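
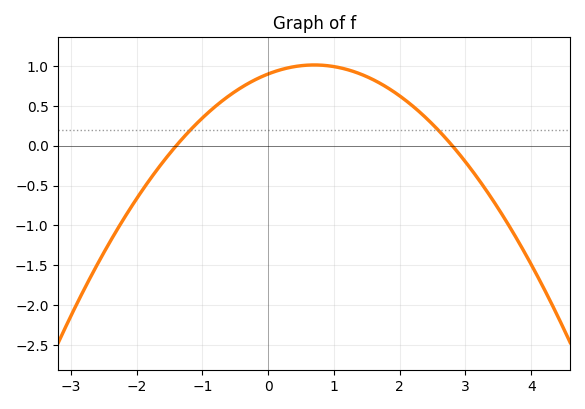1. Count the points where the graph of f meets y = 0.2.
2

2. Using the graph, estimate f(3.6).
-0.9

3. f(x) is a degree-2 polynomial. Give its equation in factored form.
y = -0.23(x + 1.4)(x - 2.8)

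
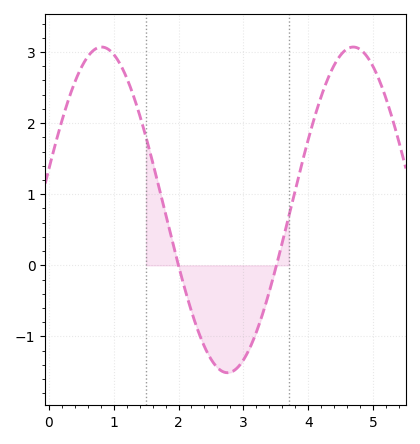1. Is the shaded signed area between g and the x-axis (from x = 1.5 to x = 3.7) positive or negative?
negative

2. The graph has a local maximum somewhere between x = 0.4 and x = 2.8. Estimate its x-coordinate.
0.816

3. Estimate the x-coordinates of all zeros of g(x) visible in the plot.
2, 3.51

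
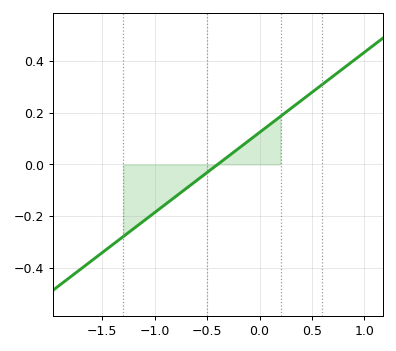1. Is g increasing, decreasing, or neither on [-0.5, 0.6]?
increasing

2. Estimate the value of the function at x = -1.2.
-0.248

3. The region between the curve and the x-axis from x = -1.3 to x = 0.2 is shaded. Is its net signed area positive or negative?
negative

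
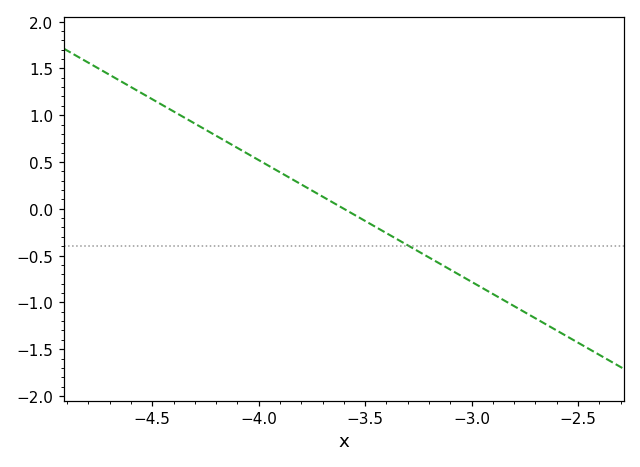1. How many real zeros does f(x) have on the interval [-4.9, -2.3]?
1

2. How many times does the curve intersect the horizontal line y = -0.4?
1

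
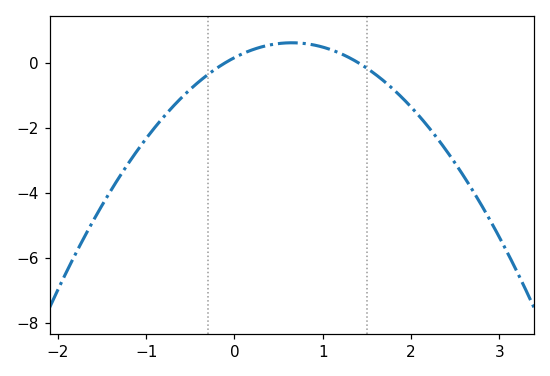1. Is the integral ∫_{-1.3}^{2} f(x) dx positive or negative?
negative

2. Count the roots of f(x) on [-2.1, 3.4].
2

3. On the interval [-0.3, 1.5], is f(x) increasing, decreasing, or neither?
neither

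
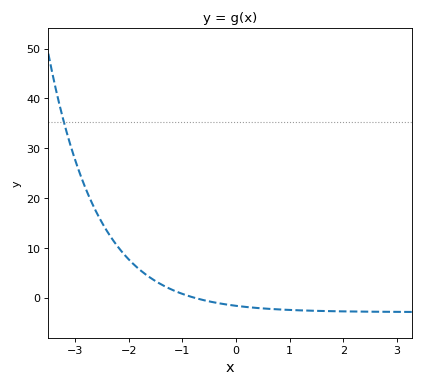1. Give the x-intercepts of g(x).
-0.792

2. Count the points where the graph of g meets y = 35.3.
1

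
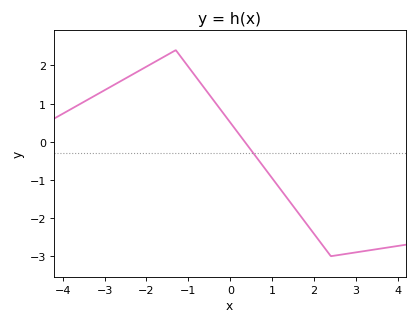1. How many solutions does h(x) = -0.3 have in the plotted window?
1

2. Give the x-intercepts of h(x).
0.4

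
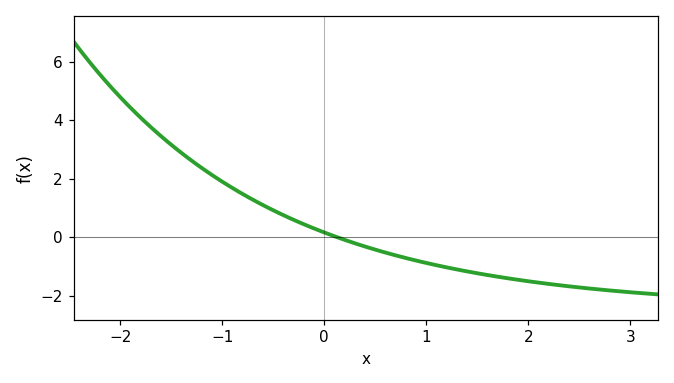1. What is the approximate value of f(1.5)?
-1.2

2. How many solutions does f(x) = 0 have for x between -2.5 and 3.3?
1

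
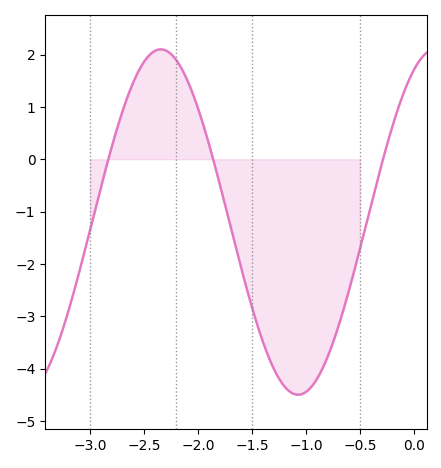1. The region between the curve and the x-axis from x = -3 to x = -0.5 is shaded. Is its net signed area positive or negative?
negative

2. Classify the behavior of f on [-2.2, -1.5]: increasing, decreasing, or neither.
decreasing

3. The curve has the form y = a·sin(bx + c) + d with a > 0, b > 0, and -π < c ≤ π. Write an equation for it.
y = 3.3sin(2.47x + 1.08) - 1.2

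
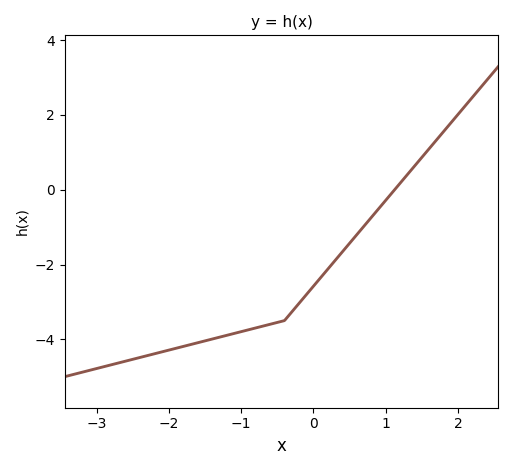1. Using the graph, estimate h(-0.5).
-3.55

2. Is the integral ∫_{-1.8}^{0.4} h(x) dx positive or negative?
negative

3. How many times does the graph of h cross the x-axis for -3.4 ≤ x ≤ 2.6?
1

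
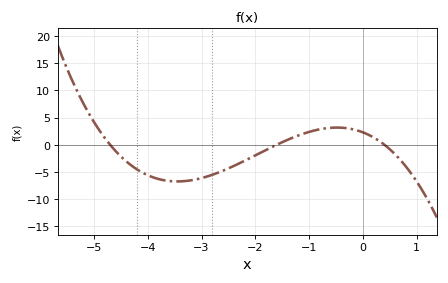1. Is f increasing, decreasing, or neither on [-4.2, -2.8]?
neither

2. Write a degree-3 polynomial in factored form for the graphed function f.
y = -0.76(x + 4.7)(x + 1.6)(x - 0.4)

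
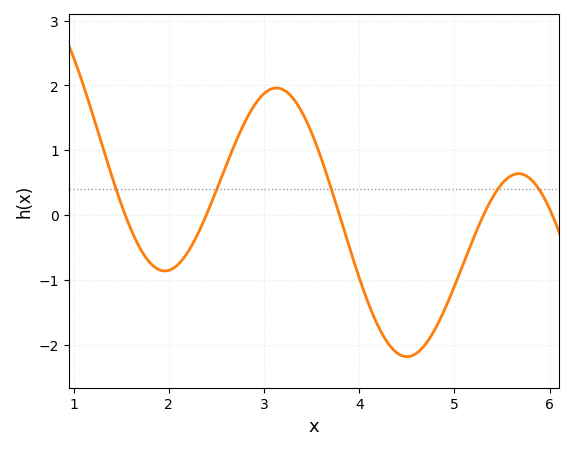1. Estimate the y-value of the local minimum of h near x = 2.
-0.9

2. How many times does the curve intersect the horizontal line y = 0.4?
5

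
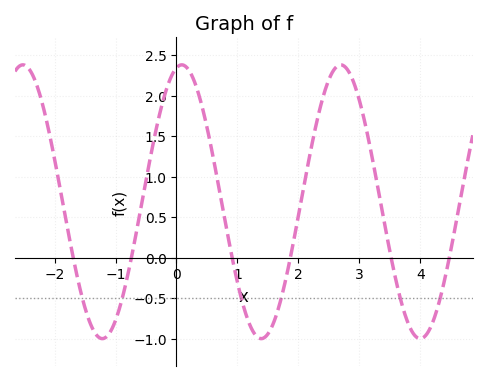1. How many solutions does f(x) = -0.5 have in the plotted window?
6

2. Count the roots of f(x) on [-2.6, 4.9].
6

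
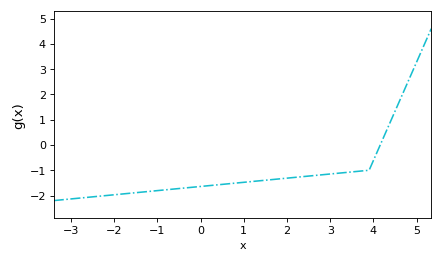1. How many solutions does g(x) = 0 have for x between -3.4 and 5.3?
1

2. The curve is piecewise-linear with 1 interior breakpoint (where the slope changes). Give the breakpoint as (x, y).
(3.9, -1)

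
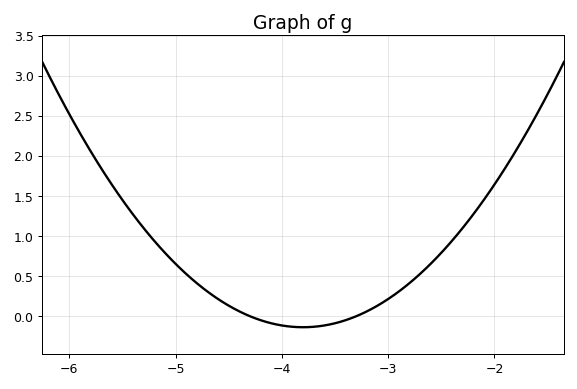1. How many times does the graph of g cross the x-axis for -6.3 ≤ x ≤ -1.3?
2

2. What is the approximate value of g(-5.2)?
0.95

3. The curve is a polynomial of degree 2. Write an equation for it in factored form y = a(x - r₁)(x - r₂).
y = 0.55(x + 4.3)(x + 3.3)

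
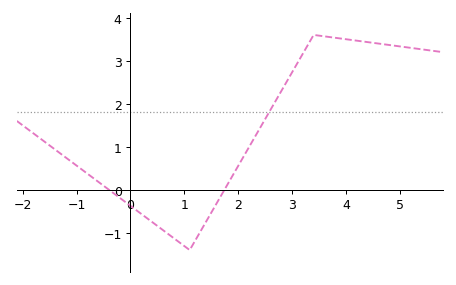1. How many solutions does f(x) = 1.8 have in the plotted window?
1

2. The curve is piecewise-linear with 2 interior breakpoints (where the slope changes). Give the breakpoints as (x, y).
(1.1, -1.4); (3.4, 3.6)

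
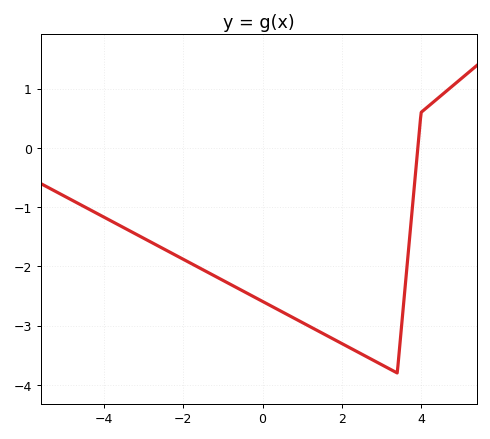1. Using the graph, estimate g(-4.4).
-1.03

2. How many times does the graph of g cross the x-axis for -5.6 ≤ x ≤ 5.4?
1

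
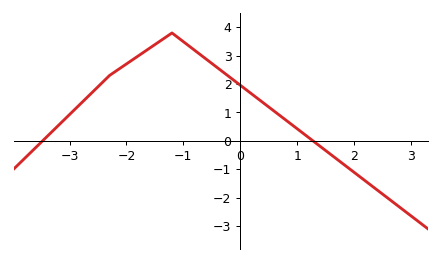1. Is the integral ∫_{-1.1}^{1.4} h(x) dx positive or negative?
positive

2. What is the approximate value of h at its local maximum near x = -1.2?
3.8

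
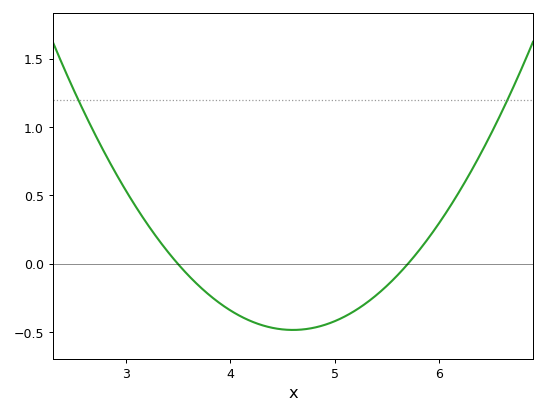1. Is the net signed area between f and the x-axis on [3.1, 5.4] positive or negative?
negative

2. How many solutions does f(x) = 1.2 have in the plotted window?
2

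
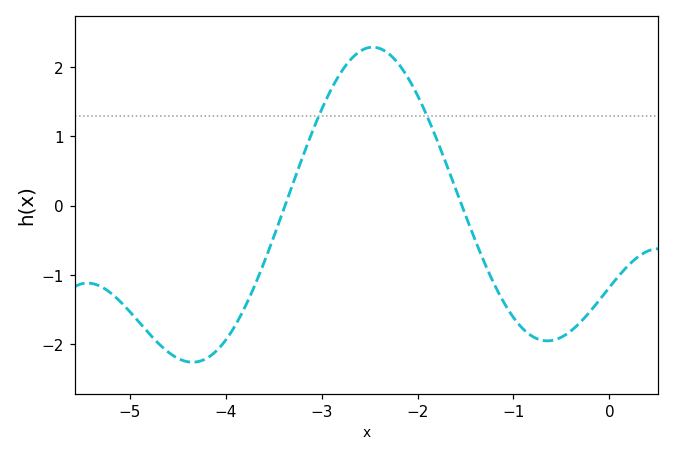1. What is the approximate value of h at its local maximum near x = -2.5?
2.3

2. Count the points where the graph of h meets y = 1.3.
2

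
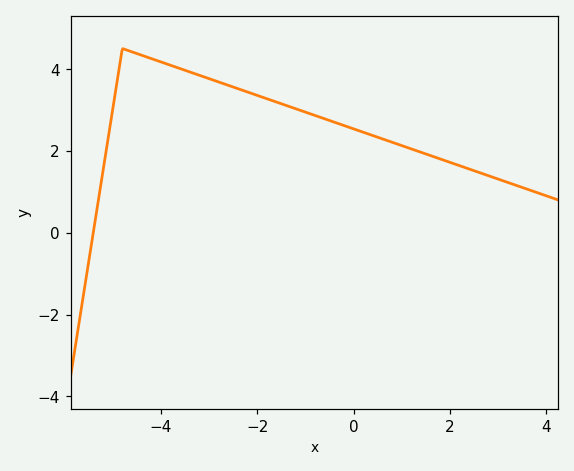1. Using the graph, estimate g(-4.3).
4.3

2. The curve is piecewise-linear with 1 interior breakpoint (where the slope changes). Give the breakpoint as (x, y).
(-4.8, 4.5)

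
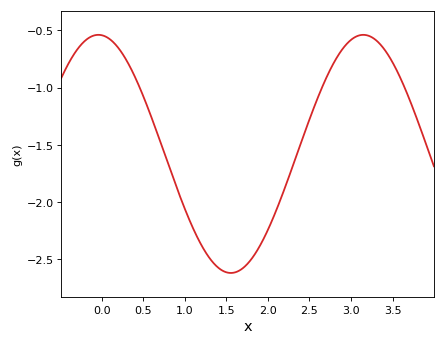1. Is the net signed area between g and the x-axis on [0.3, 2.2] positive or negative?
negative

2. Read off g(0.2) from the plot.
-0.65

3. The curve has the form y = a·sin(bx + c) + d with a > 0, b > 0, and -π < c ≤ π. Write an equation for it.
y = 1.04sin(2x + 1.7) - 1.58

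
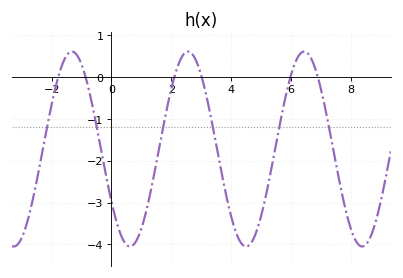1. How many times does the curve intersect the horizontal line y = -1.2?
6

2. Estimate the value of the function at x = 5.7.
-0.9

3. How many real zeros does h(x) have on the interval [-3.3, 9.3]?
6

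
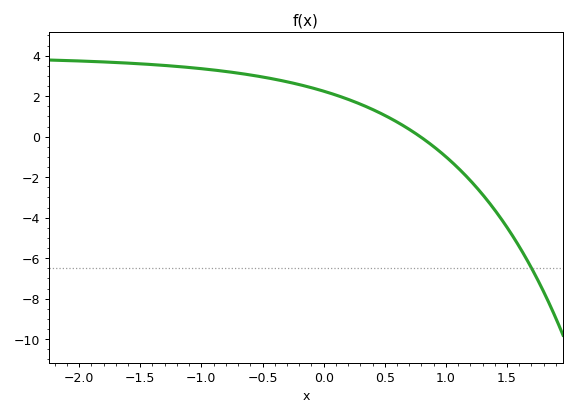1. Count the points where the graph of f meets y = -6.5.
1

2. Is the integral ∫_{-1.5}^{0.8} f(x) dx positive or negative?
positive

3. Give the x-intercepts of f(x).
0.791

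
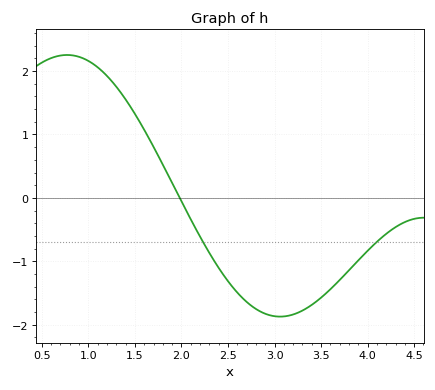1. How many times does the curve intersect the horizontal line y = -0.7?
2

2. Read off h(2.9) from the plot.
-1.83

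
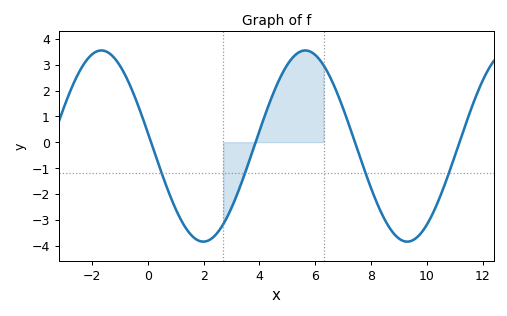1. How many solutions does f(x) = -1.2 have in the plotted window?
4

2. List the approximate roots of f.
0.2, 3.8, 7.4, 11.2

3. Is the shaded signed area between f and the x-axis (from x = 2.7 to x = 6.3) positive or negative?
positive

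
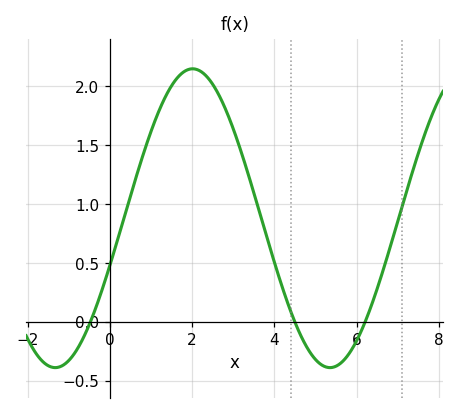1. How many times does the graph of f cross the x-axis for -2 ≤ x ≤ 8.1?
3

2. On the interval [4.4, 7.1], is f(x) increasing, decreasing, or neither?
neither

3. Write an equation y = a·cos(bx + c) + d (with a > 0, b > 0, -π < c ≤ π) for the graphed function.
y = 1.27cos(0.94x - 1.9) + 0.88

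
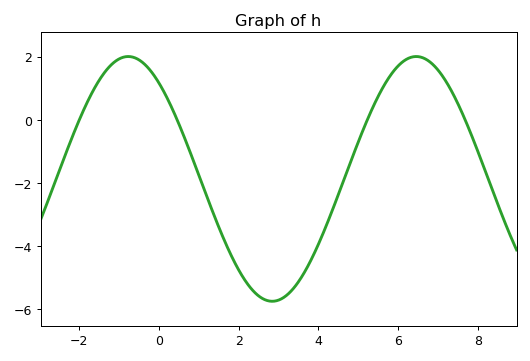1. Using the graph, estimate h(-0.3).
1.68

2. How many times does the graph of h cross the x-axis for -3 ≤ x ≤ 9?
4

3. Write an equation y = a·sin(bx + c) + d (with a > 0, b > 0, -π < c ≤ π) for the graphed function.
y = 3.88sin(0.87x + 2.24) - 1.88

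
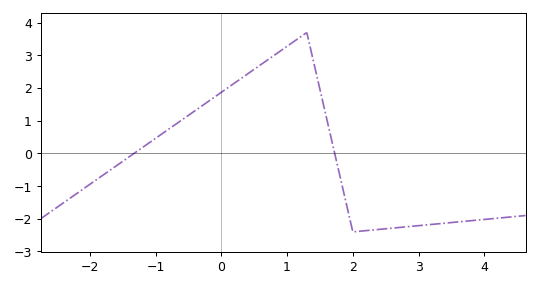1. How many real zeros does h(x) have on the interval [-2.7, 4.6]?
2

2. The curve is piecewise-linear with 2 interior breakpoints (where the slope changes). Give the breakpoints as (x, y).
(1.3, 3.7); (2, -2.4)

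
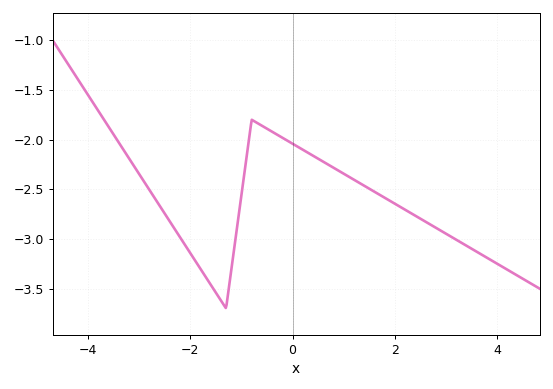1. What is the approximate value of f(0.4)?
-2.16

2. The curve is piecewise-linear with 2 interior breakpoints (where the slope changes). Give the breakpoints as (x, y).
(-1.3, -3.7); (-0.8, -1.8)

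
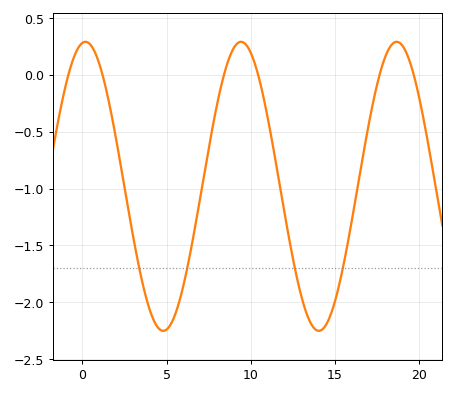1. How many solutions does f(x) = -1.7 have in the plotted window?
4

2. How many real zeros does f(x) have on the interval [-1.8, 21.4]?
6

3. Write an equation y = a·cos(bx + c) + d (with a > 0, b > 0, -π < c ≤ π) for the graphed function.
y = 1.27cos(0.68x - 0.12) - 0.98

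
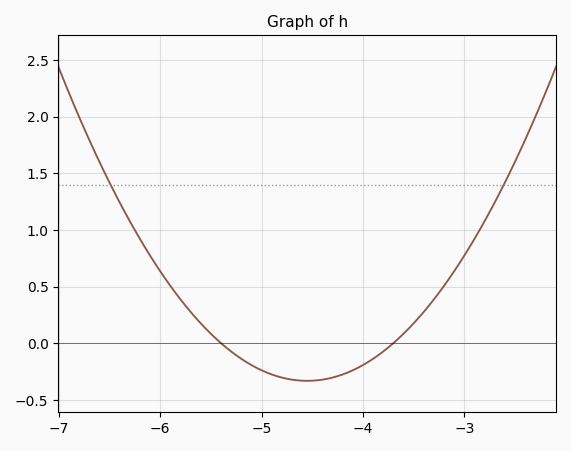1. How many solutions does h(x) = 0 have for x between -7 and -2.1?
2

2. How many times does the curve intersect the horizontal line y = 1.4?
2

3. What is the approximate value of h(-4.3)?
-0.304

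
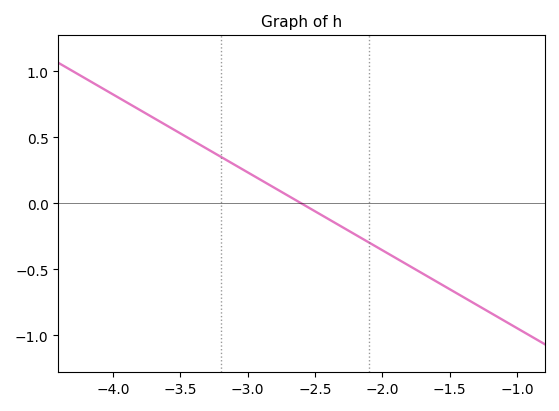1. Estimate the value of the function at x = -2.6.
0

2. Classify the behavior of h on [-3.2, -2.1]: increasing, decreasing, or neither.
decreasing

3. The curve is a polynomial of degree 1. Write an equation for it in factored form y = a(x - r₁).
y = -0.59(x + 2.6)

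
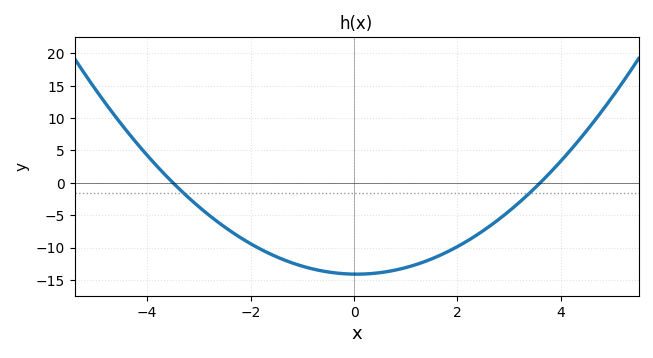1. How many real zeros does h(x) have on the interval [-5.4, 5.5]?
2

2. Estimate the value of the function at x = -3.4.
-1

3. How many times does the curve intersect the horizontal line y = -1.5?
2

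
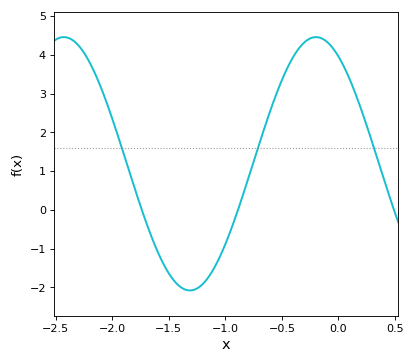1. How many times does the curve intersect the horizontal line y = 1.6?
3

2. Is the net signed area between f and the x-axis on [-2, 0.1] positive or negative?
positive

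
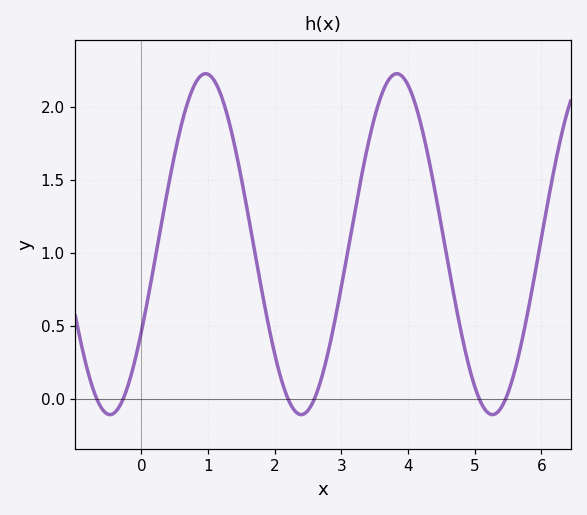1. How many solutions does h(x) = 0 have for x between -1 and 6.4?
6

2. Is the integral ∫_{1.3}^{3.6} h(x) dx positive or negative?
positive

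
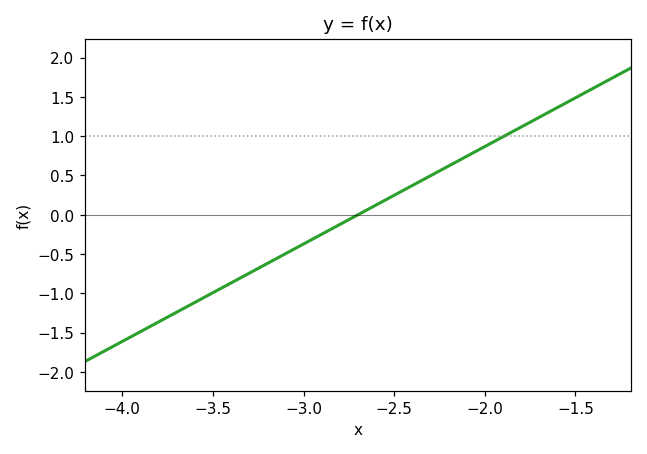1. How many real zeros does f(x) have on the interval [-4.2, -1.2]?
1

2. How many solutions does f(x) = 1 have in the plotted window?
1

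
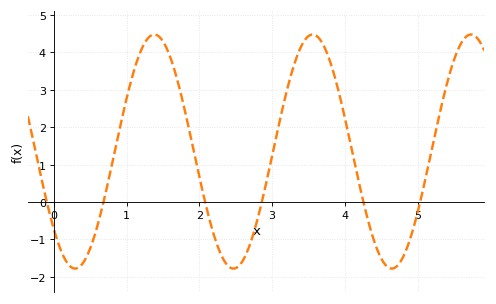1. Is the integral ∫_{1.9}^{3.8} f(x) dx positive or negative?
positive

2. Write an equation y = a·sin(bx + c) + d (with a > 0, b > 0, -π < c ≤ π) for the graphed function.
y = 3.13sin(2.9x - 2.4) + 1.35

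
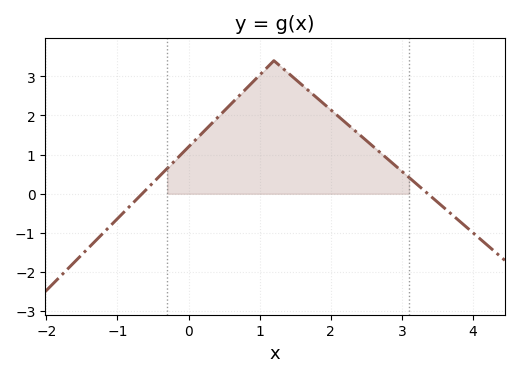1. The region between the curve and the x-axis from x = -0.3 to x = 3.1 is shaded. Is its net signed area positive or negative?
positive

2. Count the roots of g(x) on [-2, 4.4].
2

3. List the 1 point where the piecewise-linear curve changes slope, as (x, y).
(1.2, 3.4)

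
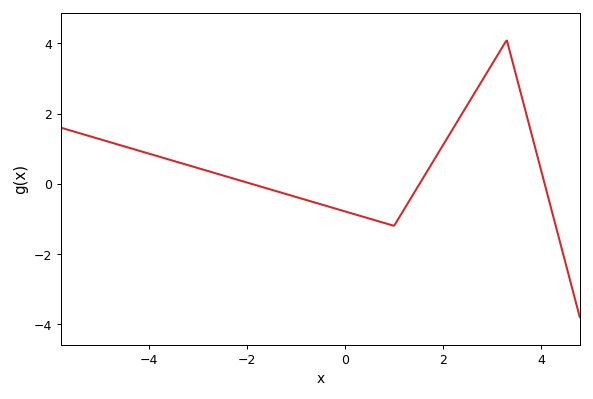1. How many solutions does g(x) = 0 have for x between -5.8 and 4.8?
3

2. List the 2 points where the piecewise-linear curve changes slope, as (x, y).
(1, -1.2); (3.3, 4.1)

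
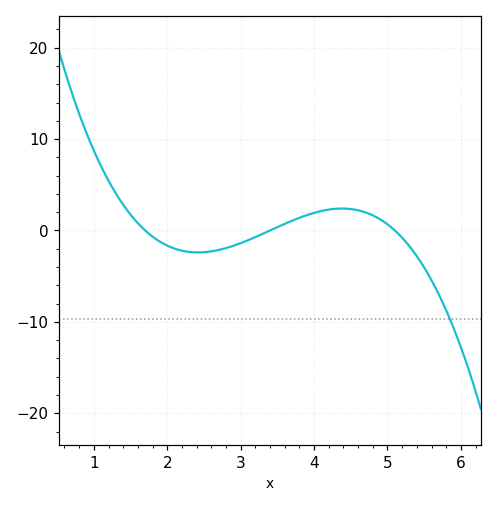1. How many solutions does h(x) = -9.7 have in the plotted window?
1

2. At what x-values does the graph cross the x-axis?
1.7, 3.4, 5.1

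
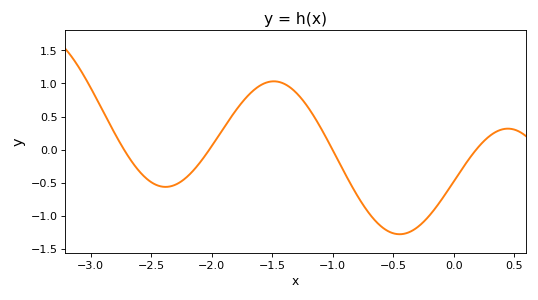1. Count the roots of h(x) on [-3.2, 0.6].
4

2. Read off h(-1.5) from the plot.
1.03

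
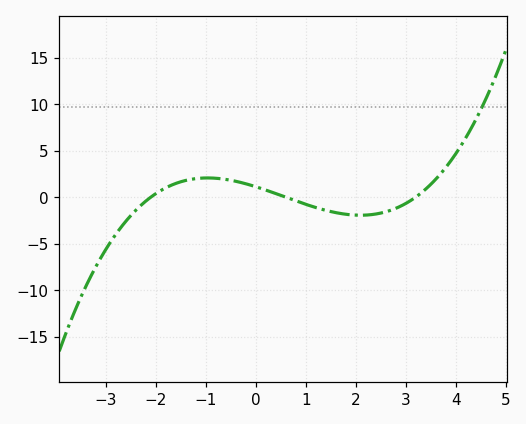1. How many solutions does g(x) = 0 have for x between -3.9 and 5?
3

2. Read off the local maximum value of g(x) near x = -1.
2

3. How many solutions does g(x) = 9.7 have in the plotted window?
1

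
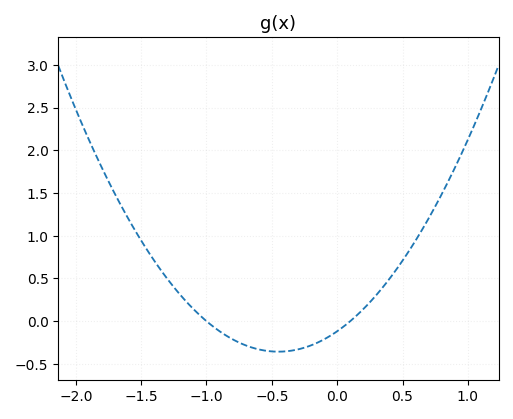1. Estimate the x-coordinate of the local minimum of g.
-0.45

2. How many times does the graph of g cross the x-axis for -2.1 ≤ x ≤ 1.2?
2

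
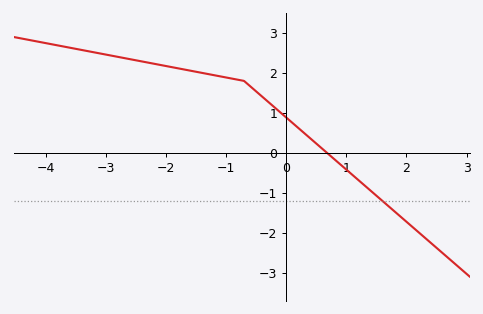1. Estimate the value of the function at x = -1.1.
1.91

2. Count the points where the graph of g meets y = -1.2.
1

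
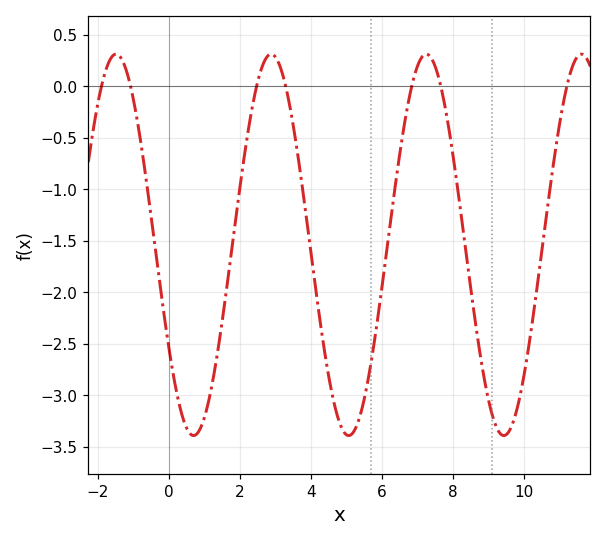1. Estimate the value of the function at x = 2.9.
0.3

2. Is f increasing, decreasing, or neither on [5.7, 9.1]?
neither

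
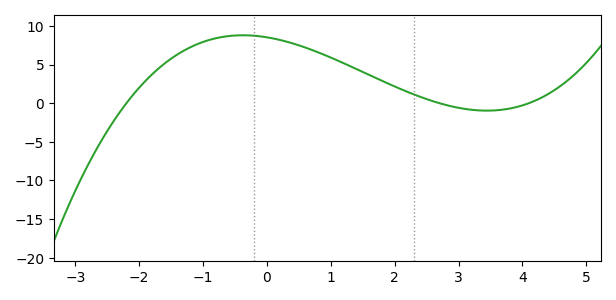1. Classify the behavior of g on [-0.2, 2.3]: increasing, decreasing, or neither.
decreasing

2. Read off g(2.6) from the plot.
0.252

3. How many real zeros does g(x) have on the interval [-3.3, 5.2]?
3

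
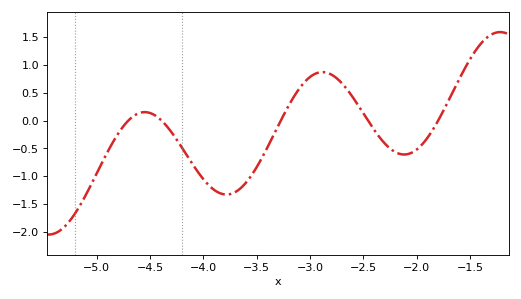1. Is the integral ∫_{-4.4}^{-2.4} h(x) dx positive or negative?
negative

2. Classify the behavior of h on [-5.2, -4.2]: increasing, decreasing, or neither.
neither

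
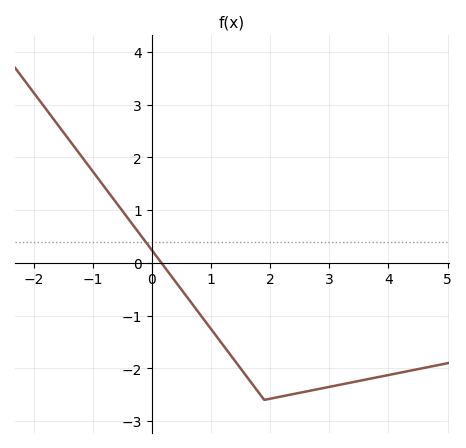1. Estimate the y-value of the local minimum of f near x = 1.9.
-2.6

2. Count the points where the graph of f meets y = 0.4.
1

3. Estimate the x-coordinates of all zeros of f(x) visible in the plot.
0.161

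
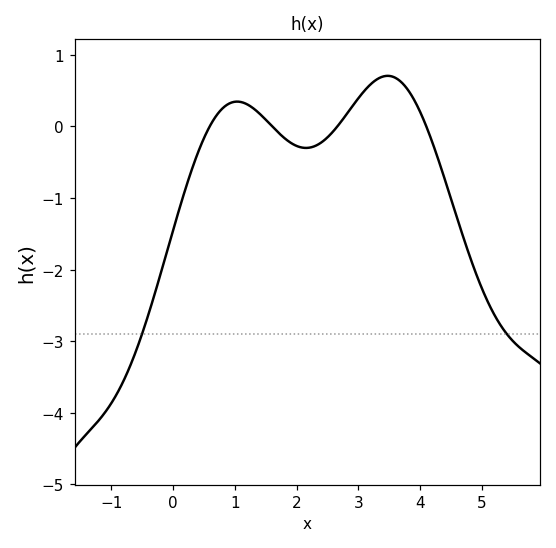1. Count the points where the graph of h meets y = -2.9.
2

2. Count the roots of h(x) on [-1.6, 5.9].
4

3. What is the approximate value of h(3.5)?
0.704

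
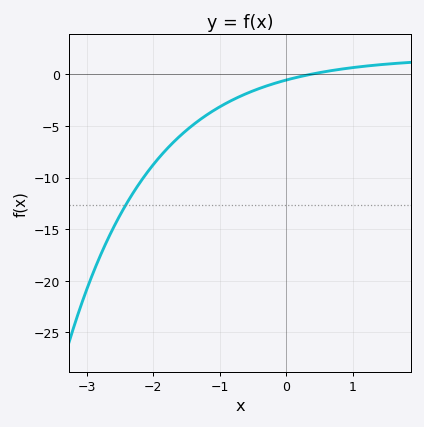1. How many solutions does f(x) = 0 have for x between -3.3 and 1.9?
1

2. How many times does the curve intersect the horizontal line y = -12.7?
1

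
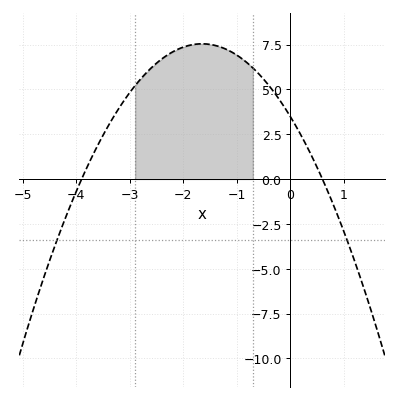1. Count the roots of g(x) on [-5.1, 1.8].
2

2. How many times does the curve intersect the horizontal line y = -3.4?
2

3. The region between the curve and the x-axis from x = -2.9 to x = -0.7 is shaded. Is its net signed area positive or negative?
positive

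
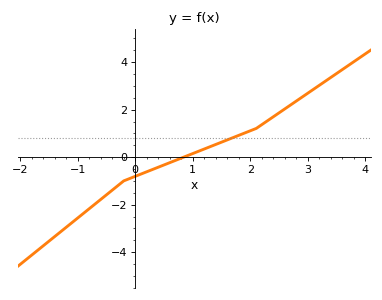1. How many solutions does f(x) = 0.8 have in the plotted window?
1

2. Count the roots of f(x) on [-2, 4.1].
1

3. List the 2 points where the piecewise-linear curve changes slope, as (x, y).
(-0.2, -1); (2.1, 1.2)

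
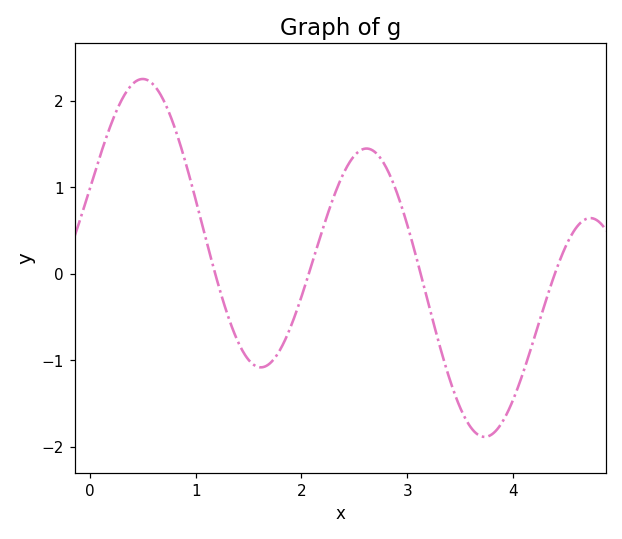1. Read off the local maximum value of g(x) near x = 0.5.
2.3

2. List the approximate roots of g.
1.2, 2.1, 3.1, 4.4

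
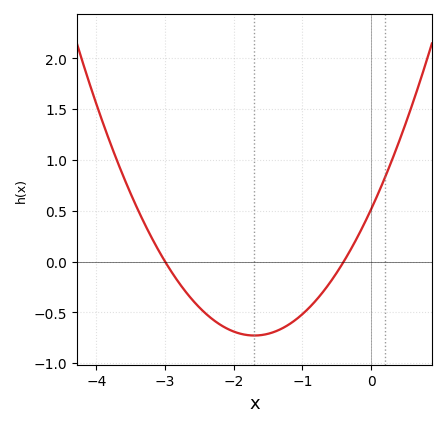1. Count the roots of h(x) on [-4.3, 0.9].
2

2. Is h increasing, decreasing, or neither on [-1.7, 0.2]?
increasing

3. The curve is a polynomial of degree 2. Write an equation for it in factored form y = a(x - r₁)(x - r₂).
y = 0.43(x + 3)(x + 0.4)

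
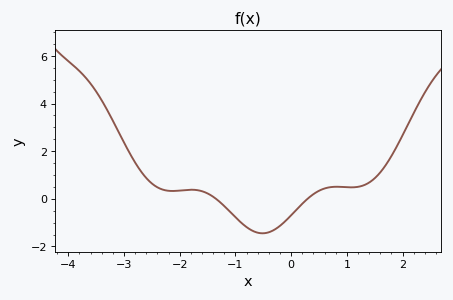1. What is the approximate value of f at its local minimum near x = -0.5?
-1.45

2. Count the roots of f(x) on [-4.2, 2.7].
2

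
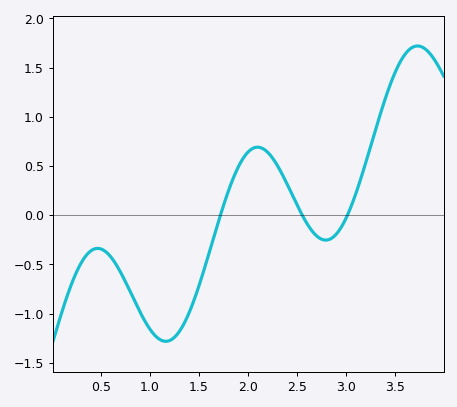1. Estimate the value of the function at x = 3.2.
0.5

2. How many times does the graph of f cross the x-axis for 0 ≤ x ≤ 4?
3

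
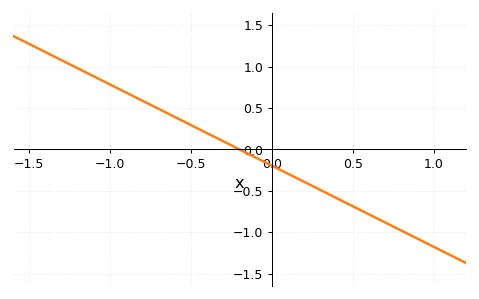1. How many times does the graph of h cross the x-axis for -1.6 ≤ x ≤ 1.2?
1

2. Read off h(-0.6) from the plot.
0.392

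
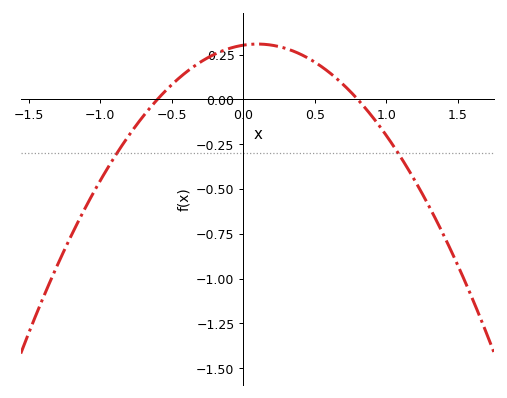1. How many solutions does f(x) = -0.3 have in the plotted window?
2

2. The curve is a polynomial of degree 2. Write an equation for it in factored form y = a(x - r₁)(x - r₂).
y = -0.63(x + 0.6)(x - 0.8)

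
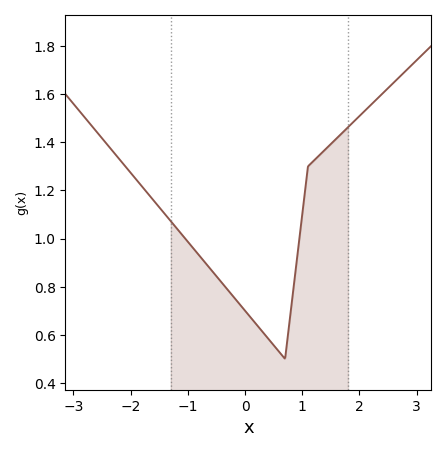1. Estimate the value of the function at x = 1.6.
1.42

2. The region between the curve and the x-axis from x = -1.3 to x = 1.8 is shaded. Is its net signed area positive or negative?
positive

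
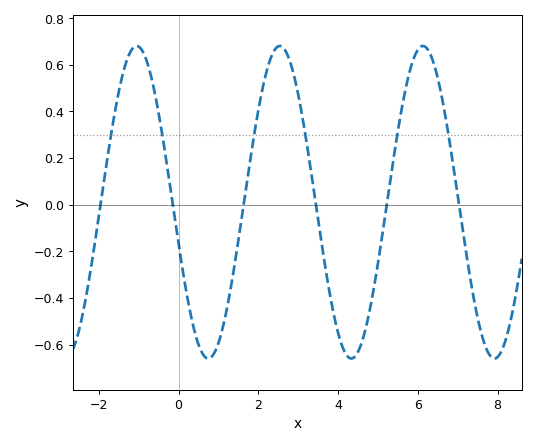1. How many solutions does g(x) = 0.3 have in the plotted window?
6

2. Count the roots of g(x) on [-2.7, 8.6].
6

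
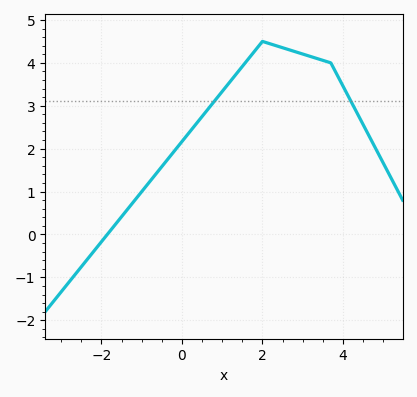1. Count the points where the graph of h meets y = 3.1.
2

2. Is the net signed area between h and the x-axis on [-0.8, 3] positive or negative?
positive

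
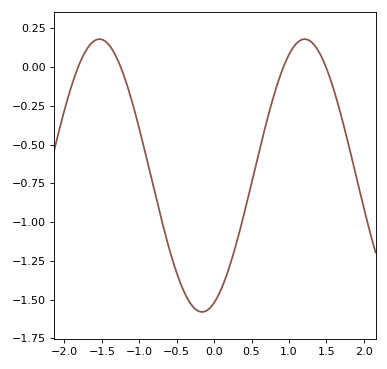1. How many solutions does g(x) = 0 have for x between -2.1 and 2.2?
4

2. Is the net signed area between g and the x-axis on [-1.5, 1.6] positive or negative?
negative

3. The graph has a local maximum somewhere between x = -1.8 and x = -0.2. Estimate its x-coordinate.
-1.5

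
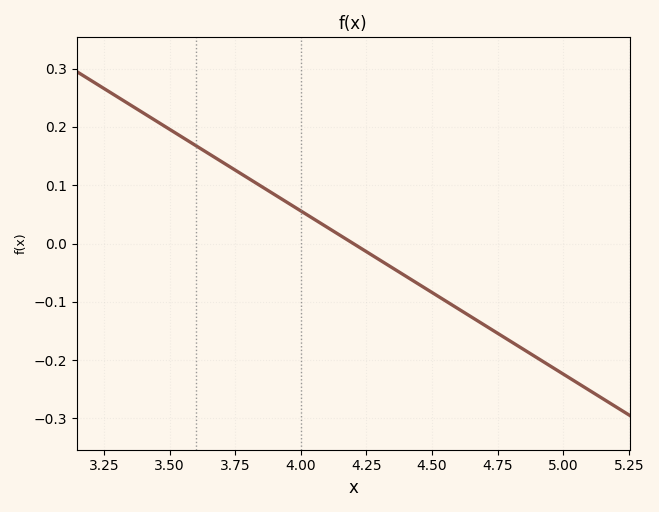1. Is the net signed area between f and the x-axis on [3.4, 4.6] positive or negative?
positive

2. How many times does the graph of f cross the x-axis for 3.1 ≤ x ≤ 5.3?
1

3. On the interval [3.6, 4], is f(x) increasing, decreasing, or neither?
decreasing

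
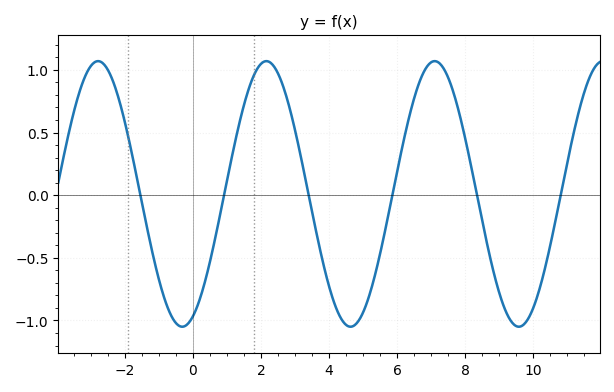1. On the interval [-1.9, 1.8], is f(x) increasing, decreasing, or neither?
neither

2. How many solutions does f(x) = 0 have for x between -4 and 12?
6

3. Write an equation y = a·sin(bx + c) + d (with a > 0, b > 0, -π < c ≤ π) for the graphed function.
y = 1.06sin(1.3x - 1.2) + 0.01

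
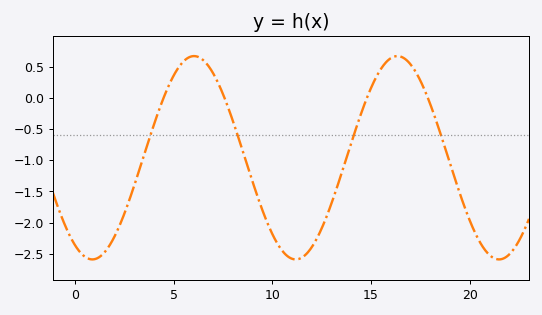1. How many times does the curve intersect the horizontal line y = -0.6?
4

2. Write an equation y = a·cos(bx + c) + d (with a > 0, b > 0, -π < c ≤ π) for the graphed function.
y = 1.63cos(0.61x + 2.6) - 0.96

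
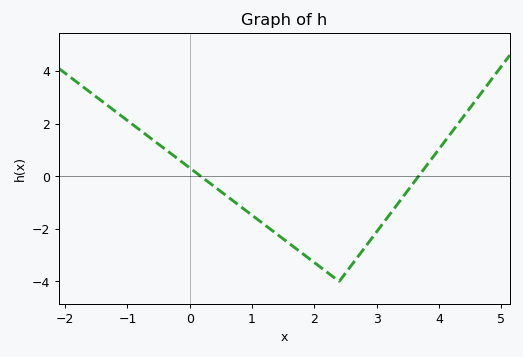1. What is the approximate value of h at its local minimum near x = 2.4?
-4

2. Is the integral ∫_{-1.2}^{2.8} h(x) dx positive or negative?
negative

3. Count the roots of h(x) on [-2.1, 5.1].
2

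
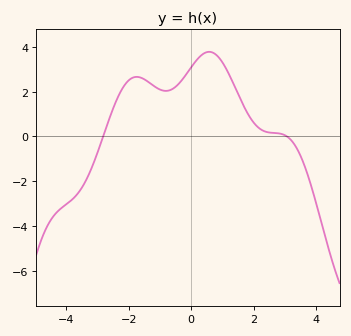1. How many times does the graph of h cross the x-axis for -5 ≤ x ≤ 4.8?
2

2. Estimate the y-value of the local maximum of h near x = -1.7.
2.6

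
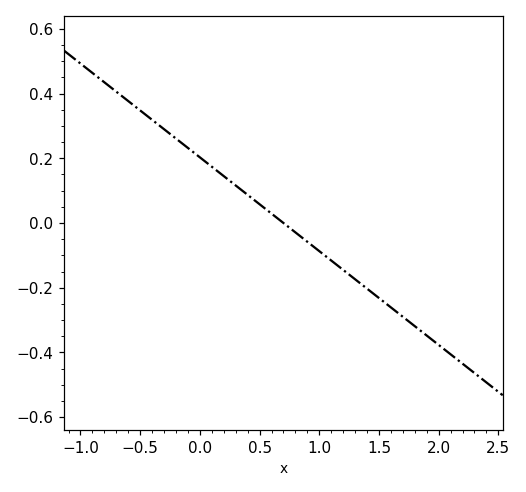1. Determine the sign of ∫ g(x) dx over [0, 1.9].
negative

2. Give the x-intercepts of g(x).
0.7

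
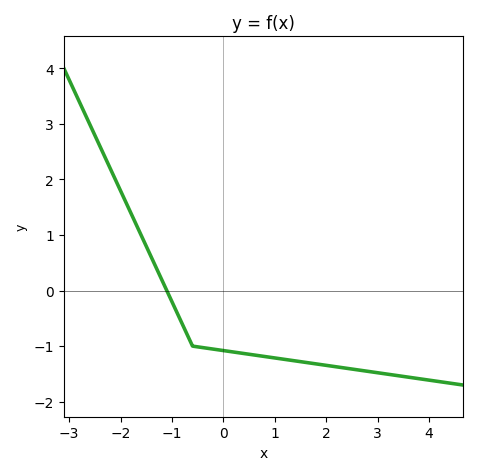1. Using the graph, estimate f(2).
-1.3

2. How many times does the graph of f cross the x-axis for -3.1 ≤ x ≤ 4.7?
1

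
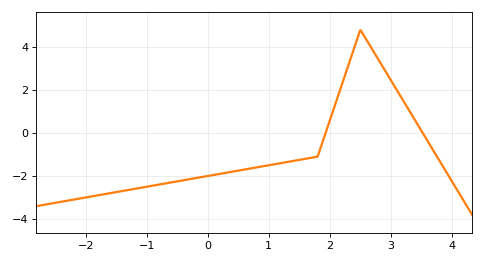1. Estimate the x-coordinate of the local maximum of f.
2.5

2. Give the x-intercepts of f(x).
1.9, 3.5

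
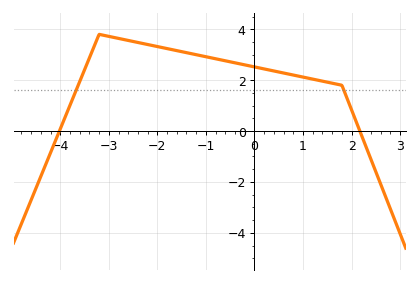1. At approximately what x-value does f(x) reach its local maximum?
-3.2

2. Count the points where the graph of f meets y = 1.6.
2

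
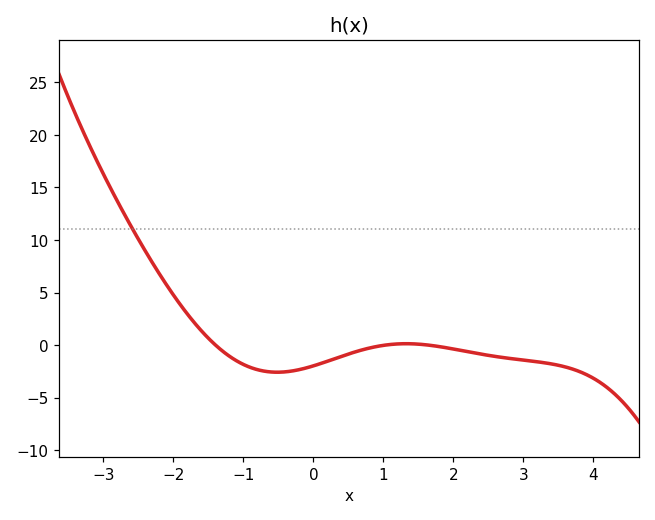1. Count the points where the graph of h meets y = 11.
1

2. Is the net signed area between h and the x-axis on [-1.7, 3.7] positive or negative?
negative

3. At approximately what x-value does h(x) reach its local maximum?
1.4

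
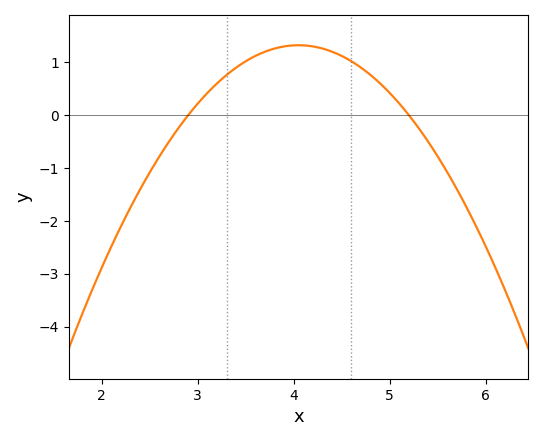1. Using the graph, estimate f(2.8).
-0.2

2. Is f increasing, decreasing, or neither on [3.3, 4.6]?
neither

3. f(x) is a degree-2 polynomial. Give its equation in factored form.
y = -1(x - 2.9)(x - 5.2)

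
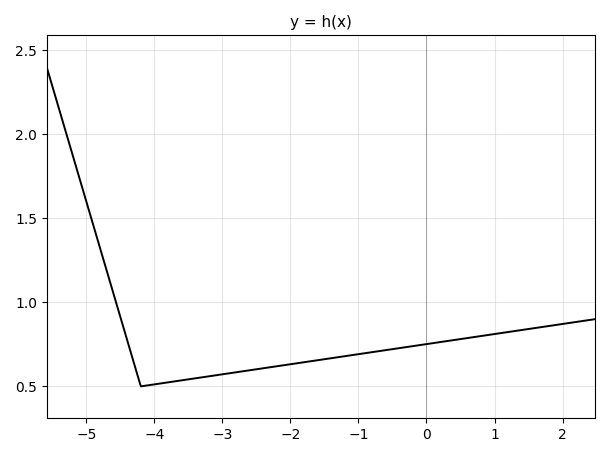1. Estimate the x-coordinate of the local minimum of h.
-4.2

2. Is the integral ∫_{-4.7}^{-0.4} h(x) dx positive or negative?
positive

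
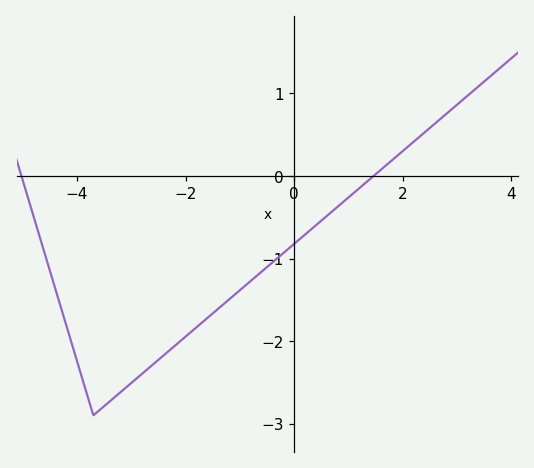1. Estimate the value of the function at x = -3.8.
-2.68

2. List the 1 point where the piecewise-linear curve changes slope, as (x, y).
(-3.7, -2.9)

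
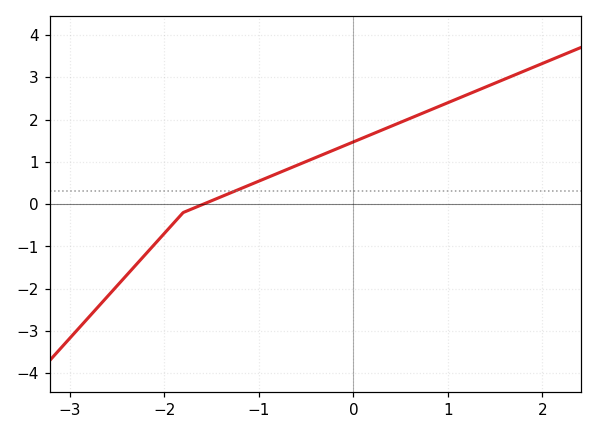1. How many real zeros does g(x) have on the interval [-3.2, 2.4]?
1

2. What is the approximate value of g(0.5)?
1.93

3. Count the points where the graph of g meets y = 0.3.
1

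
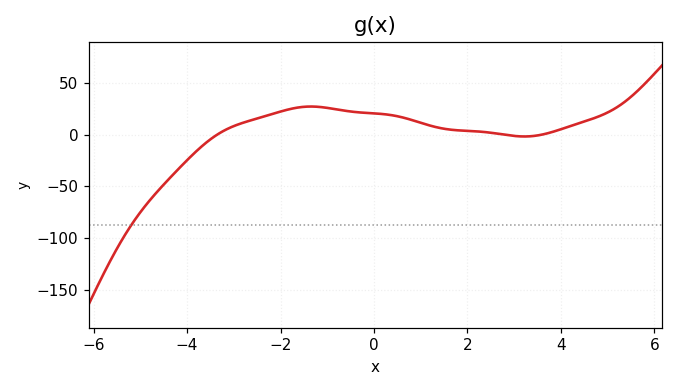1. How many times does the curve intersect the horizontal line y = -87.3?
1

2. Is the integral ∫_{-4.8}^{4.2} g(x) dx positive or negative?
positive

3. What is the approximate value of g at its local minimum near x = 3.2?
0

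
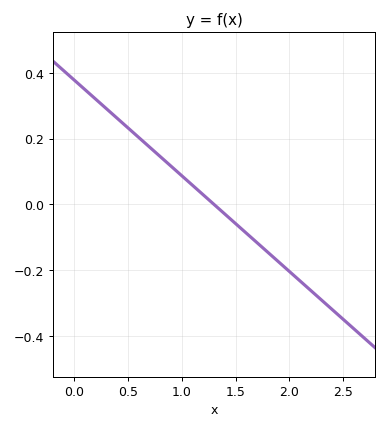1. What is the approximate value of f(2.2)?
-0.261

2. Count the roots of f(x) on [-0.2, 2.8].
1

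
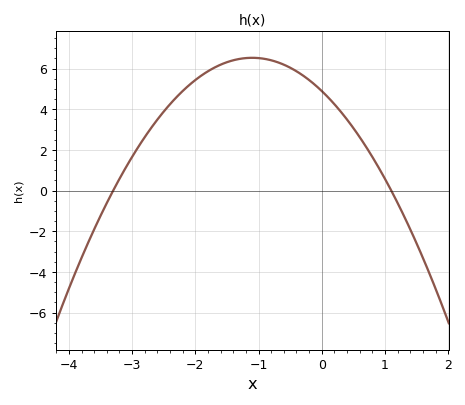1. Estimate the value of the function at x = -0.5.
6.05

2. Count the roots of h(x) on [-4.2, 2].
2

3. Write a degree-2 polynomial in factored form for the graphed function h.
y = -1.35(x + 3.3)(x - 1.1)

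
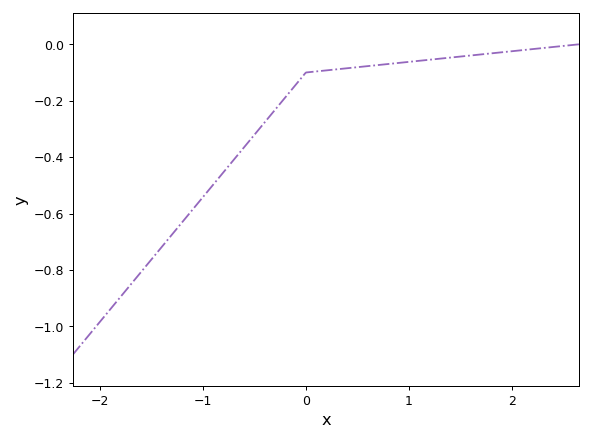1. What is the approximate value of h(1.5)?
-0.04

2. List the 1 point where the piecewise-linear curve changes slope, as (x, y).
(0, -0.1)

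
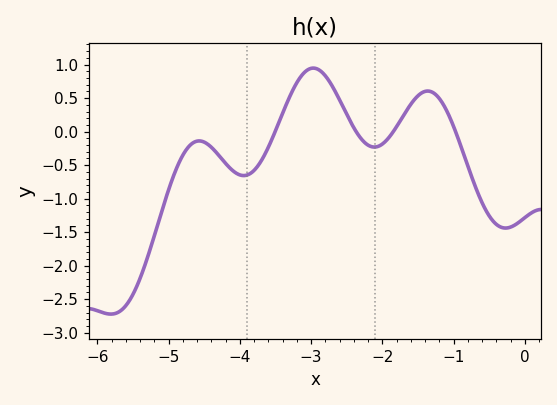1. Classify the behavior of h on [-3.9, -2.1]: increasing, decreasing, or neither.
neither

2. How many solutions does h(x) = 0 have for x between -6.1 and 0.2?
4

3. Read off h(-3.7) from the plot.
-0.45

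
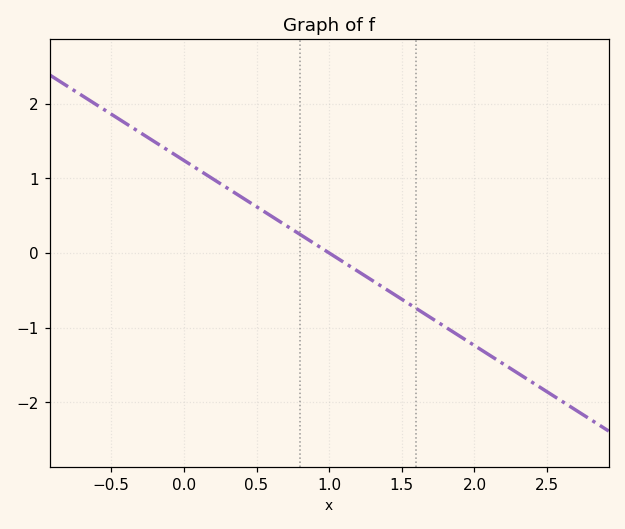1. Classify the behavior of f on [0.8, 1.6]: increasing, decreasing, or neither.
decreasing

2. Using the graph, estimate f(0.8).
0.2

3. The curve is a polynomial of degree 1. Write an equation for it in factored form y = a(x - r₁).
y = -1.24(x - 1)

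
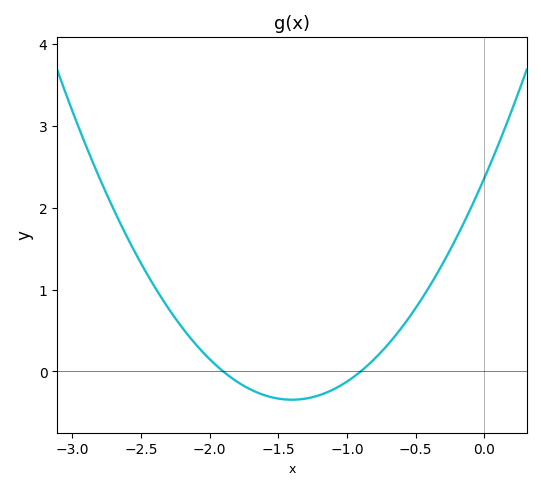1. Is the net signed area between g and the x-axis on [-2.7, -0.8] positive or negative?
positive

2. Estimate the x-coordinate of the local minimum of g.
-1.4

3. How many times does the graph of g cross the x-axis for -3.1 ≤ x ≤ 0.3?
2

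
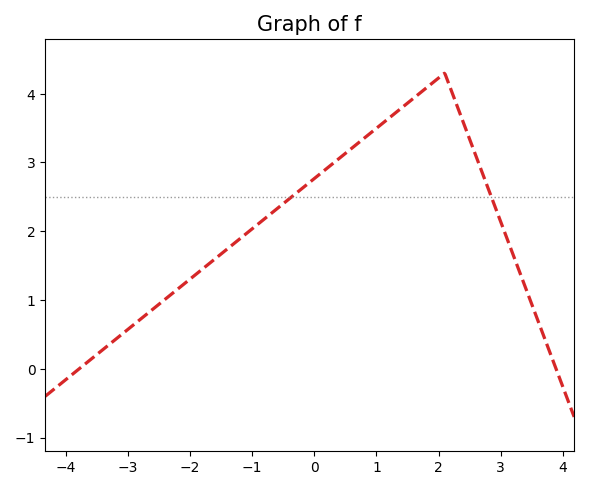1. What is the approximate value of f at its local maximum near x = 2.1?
4.3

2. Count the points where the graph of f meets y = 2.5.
2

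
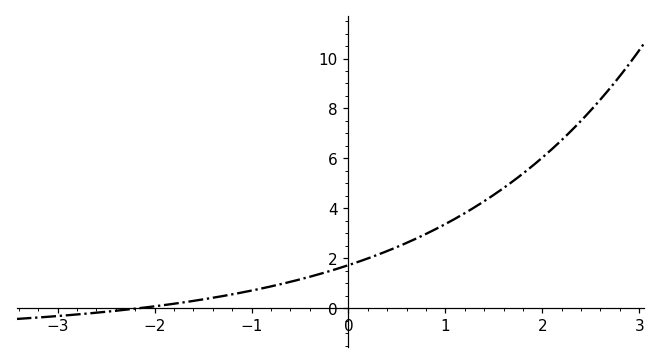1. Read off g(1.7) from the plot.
5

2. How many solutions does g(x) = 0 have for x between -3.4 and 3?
1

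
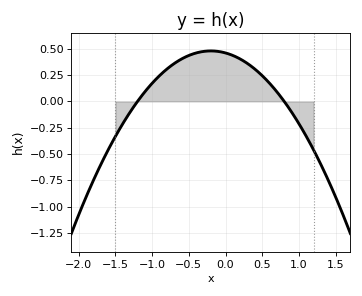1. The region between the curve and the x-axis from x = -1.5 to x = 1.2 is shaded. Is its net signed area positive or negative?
positive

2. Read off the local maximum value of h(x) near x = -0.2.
0.48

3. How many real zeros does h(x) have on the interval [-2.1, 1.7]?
2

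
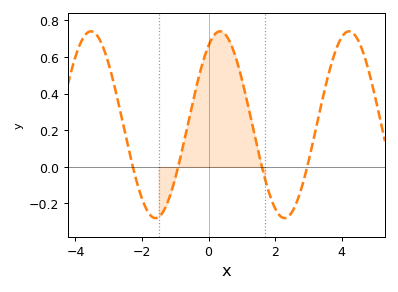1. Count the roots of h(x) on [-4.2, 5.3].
4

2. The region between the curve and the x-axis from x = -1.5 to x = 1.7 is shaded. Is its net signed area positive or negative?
positive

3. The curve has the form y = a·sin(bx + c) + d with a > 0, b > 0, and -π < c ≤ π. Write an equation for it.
y = 0.51sin(1.6x + 1) + 0.23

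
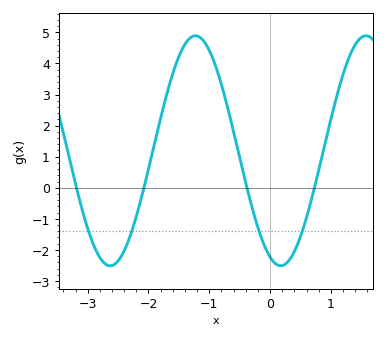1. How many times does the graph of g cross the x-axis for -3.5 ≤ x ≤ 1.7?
4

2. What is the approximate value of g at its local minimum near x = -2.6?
-2.51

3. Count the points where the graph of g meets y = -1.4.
4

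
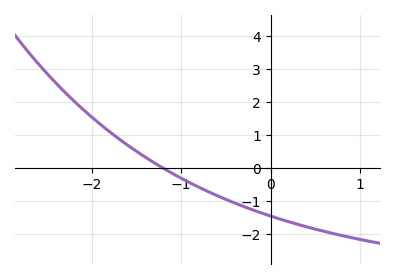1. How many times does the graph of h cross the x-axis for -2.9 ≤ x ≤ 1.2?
1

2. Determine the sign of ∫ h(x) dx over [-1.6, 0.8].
negative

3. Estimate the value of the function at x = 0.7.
-1.99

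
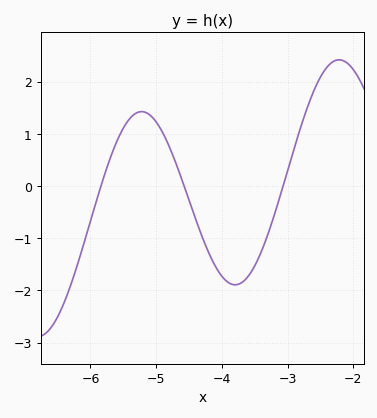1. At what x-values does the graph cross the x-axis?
-5.84, -4.57, -3.07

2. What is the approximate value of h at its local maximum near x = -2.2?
2.42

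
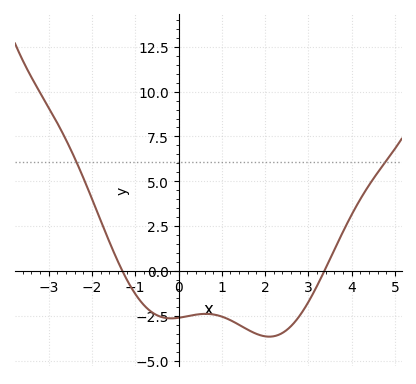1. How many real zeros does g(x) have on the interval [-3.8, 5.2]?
2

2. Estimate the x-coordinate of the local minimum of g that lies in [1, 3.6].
2.1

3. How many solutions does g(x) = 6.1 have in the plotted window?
2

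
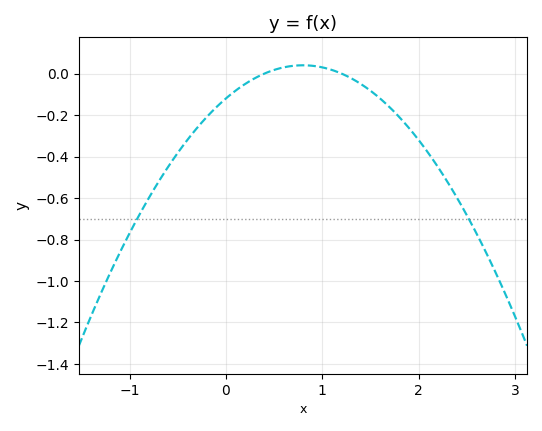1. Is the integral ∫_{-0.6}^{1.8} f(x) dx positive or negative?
negative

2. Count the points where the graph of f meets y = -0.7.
2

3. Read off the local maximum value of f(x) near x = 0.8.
0.04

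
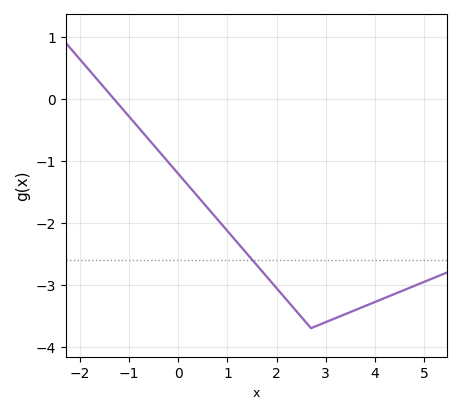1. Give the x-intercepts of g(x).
-1.31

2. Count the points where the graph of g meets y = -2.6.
1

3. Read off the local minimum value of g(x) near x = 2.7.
-3.7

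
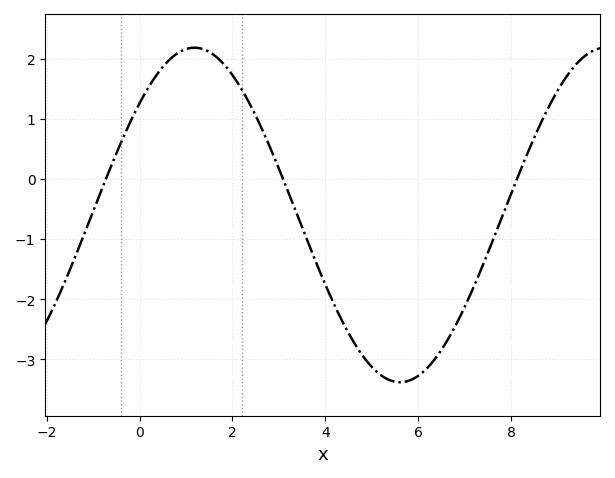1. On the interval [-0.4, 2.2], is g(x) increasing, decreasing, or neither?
neither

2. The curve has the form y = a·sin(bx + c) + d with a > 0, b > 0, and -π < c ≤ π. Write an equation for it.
y = 2.78sin(0.71x + 0.73) - 0.6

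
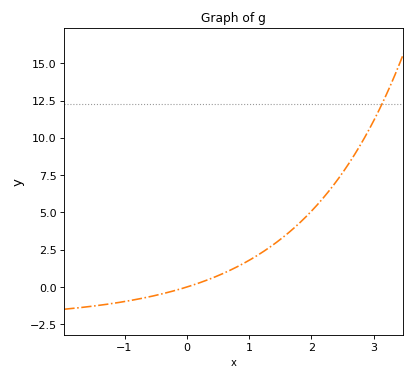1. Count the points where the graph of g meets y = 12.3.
1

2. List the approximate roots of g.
0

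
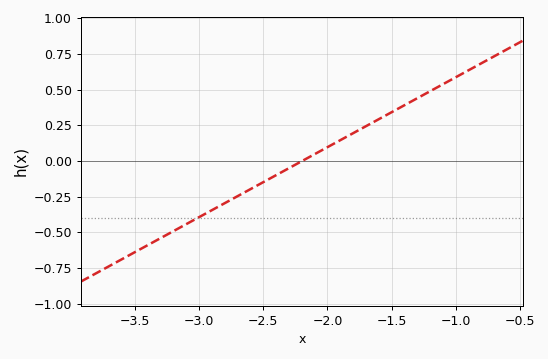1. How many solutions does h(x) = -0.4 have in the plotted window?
1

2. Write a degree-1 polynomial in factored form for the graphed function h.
y = 0.49(x + 2.2)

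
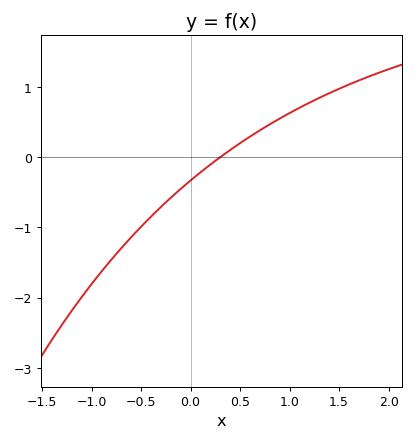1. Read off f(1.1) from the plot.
0.7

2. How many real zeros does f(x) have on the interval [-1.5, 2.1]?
1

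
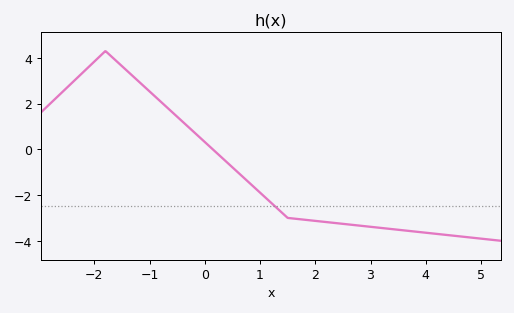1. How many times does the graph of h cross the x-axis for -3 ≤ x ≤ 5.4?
1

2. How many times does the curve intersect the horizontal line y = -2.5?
1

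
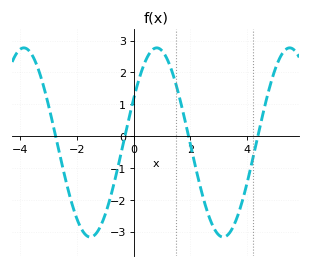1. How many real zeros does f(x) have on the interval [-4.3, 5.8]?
4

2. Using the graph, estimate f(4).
-1.5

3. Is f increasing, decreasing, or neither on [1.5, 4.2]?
neither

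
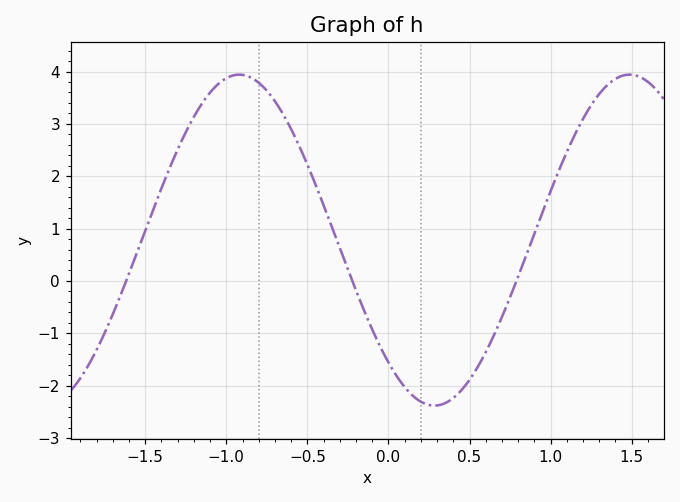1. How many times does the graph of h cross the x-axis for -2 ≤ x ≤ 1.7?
3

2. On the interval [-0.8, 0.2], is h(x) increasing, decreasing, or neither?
decreasing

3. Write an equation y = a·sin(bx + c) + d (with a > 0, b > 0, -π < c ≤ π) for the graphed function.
y = 3.16sin(2.6x - 2.3) + 0.78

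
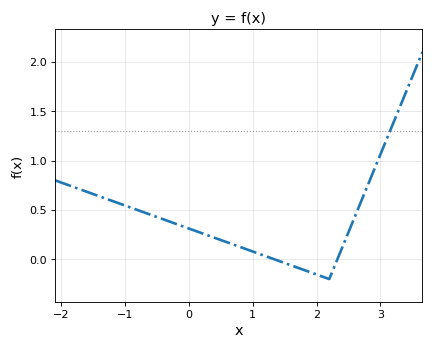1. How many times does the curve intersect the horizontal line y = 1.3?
1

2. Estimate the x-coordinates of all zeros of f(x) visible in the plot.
1.3, 2.3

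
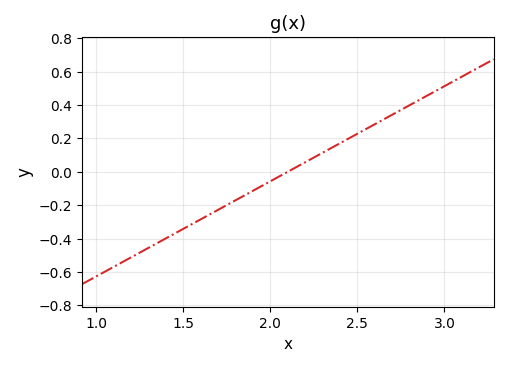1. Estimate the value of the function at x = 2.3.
0.12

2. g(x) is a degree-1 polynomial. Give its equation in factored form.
y = 0.57(x - 2.1)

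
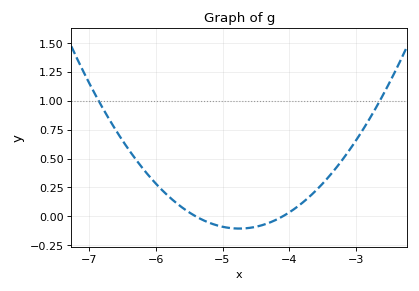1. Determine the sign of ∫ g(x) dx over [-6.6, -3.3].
positive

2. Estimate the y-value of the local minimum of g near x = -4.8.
-0.106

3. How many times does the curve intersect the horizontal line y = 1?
2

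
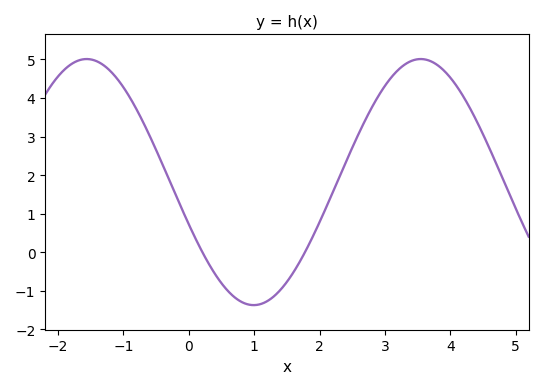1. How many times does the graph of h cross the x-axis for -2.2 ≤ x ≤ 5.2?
2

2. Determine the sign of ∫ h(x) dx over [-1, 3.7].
positive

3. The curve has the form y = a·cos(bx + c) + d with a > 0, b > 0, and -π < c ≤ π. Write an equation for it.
y = 3.19cos(1.23x + 1.92) + 1.82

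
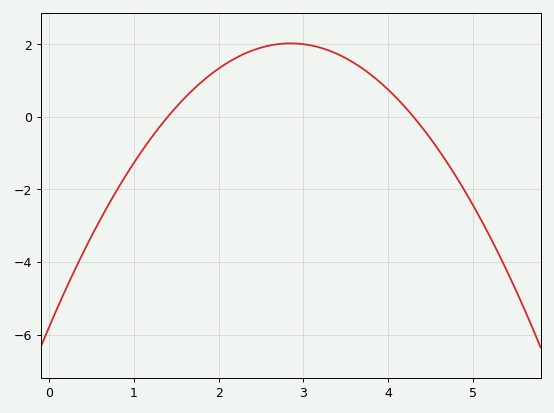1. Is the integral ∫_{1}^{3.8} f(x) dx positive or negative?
positive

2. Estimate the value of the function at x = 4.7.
-1.2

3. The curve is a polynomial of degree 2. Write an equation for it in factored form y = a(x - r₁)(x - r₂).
y = -0.96(x - 1.4)(x - 4.3)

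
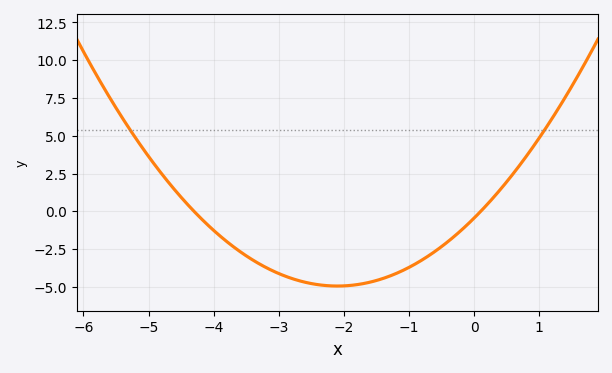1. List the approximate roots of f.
-4.4, 0.2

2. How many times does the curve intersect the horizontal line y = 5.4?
2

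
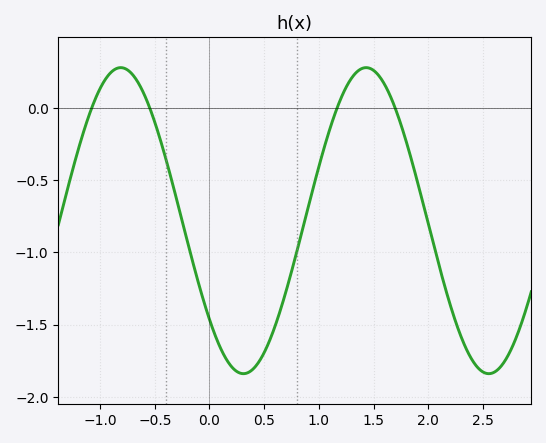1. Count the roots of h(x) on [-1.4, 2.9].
4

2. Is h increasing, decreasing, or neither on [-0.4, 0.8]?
neither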